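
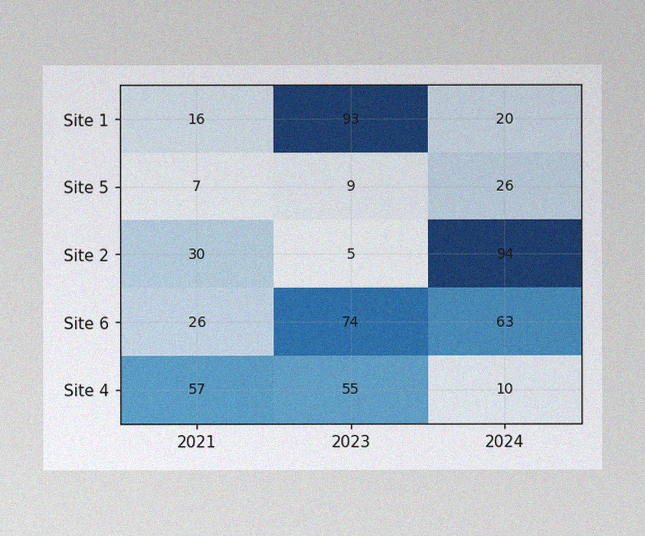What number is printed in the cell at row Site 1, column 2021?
The image has some photo noise and uneven lighting. The (Site 1, 2021) cell reads 16.

16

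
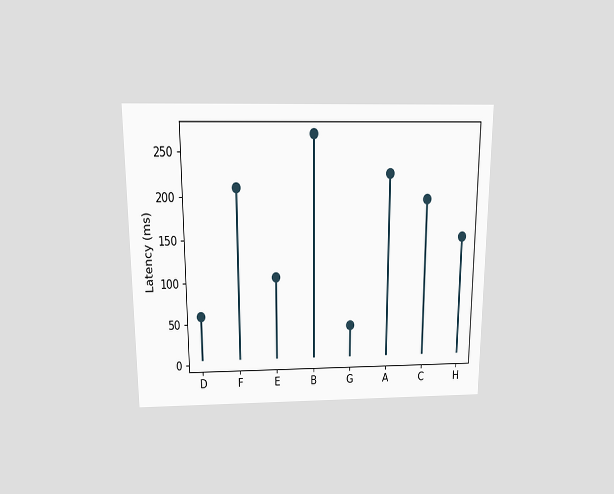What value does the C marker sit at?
The chart is viewed slightly from above. The C marker sits at 195ms.

195ms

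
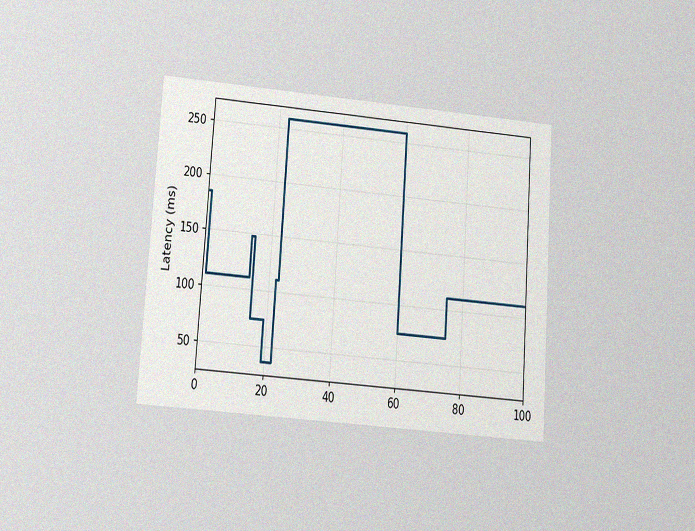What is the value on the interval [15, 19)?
74ms

The chart is tilted about 4° clockwise and viewed at a slight angle, with some photo noise. On [15, 19) the step sits at 74ms.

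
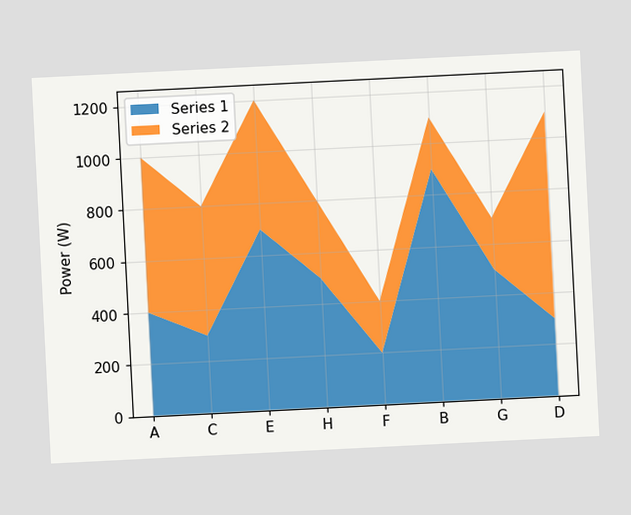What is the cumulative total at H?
800W

The chart is tilted about 3° counter-clockwise. The stacked total at H reaches 800W.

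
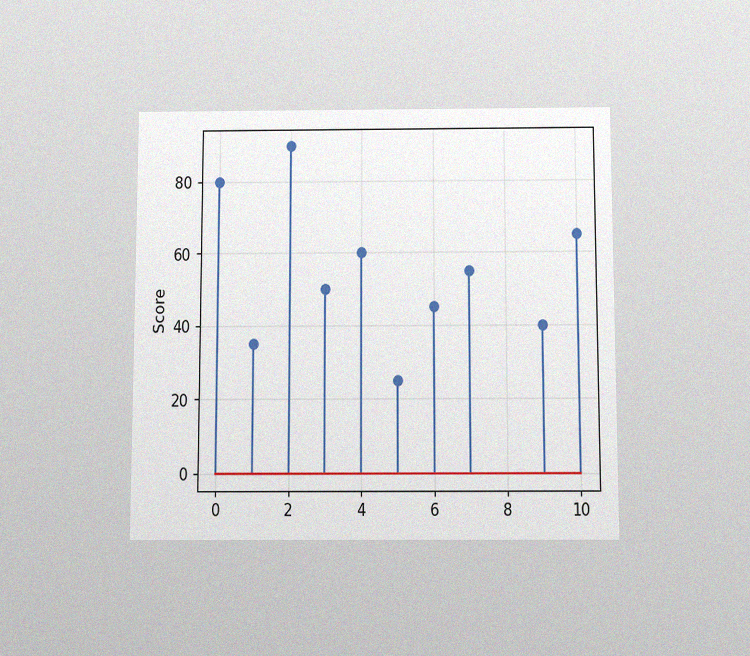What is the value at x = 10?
65

The chart is viewed slightly from below, with some photo noise. The stem at x=10 reaches 65.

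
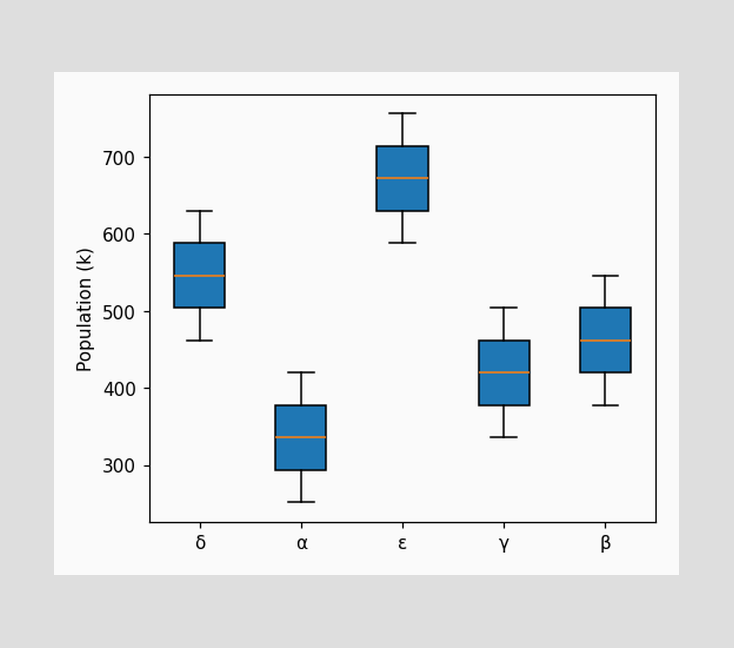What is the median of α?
The median line in the α box sits at 336k.

336k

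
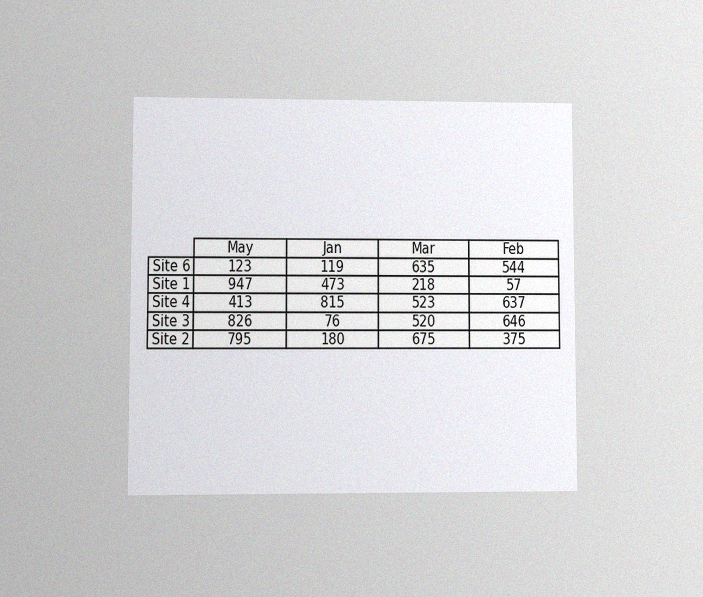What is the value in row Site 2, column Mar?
675

The chart is viewed at a slight angle, with some photo noise. The (Site 2, Mar) cell reads 675.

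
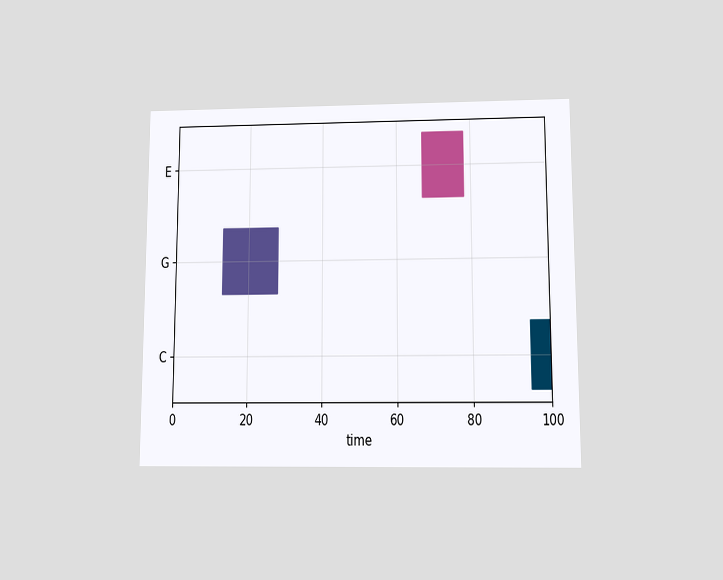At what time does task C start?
The chart is viewed slightly from below. The C bar begins at t=95.

95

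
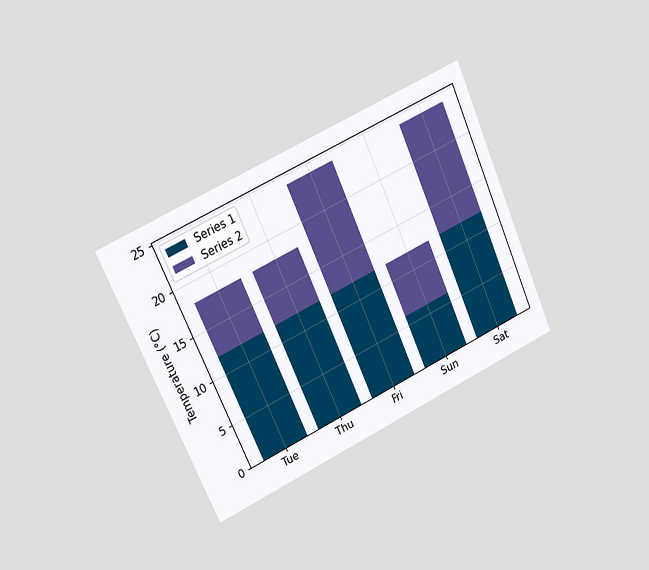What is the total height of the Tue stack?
18°C

The chart is tilted about 24° counter-clockwise and viewed slightly from the left. The Tue stack's top reaches 18°C on the y-axis.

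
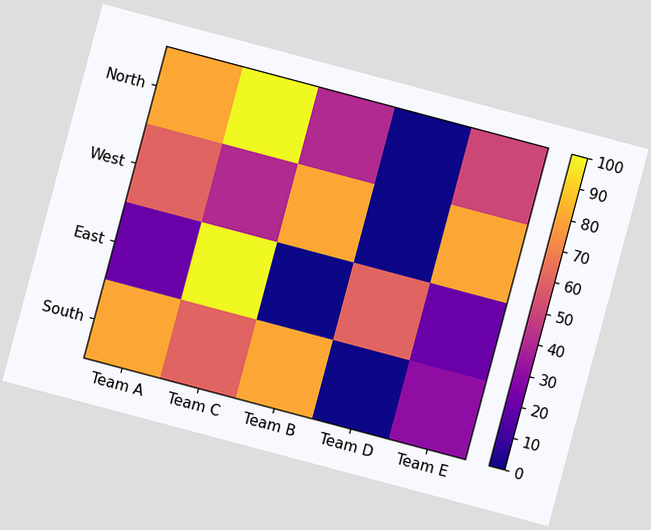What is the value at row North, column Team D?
0

The chart is tilted about 15° clockwise. Matching cell (North, Team D) against the colorbar gives 0.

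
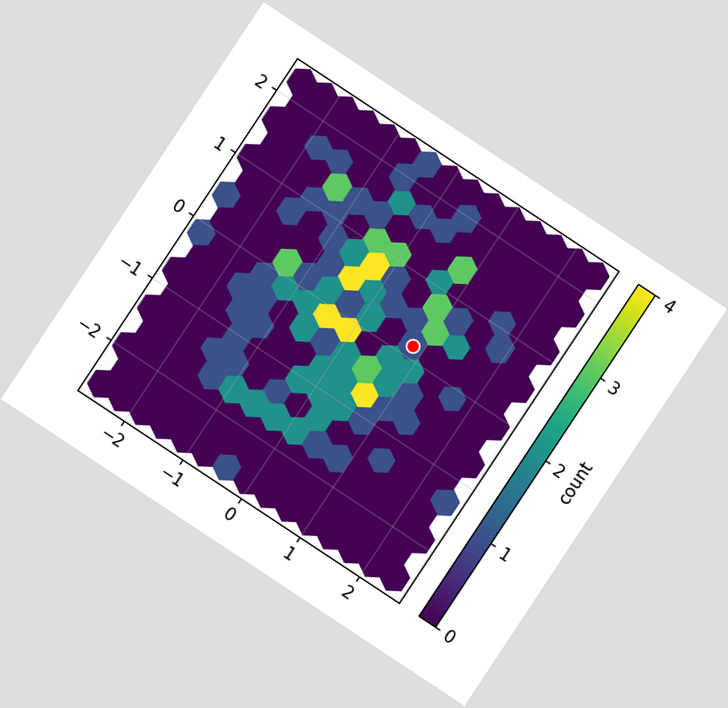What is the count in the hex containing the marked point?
1

The chart is tilted about 33° clockwise. The marked hex reads 1 on the colorbar.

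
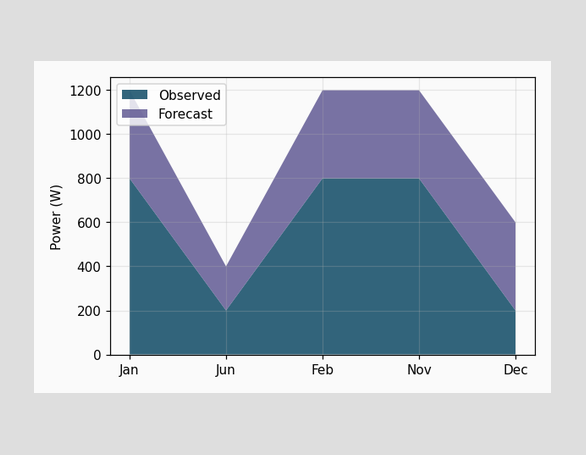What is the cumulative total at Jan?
1200W

The stacked total at Jan reaches 1200W.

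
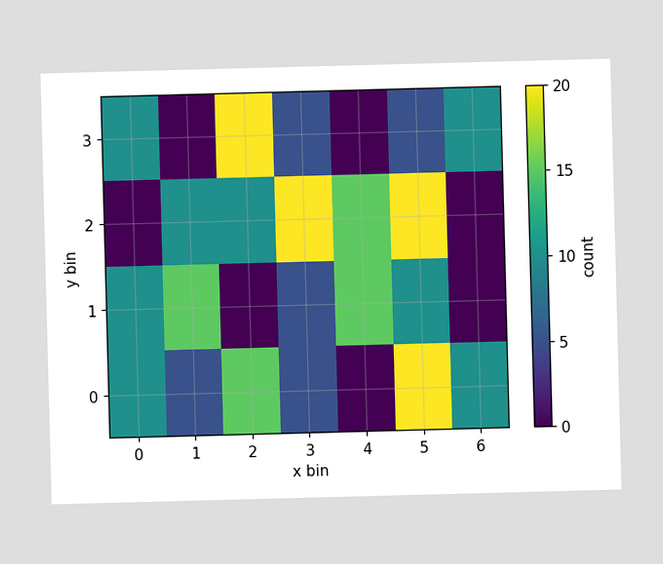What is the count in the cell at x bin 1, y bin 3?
Matching the cell (1, 3) against the colorbar gives 0.

0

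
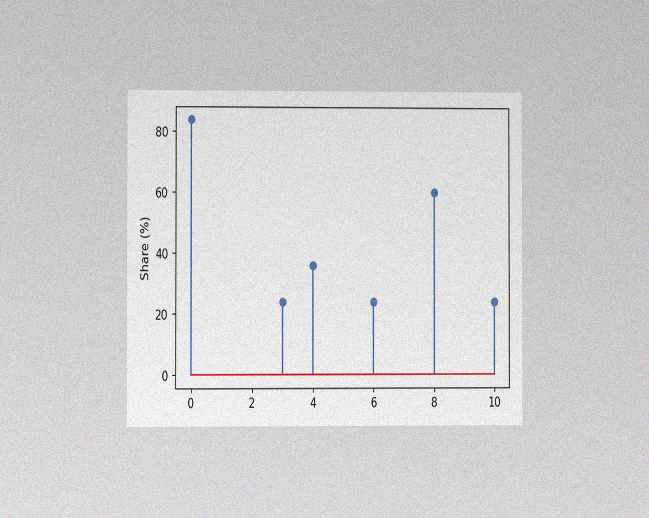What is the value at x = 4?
36%

The chart is viewed at a slight angle, with some photo noise. The stem at x=4 reaches 36%.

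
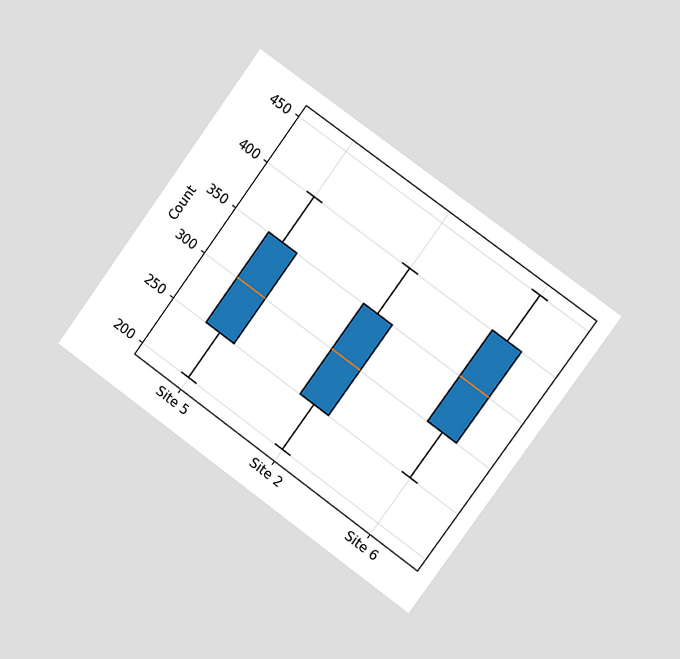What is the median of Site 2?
The chart is tilted about 36° clockwise and viewed slightly from the right. The median line in the Site 2 box sits at 300.

300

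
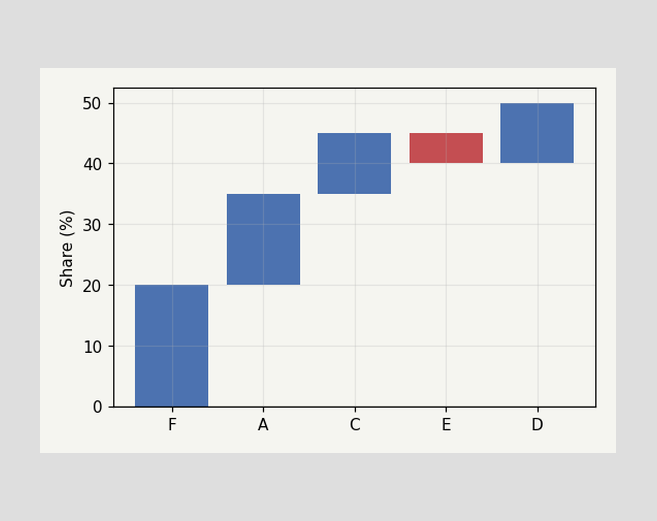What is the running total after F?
20%

After F the running total reaches 20%.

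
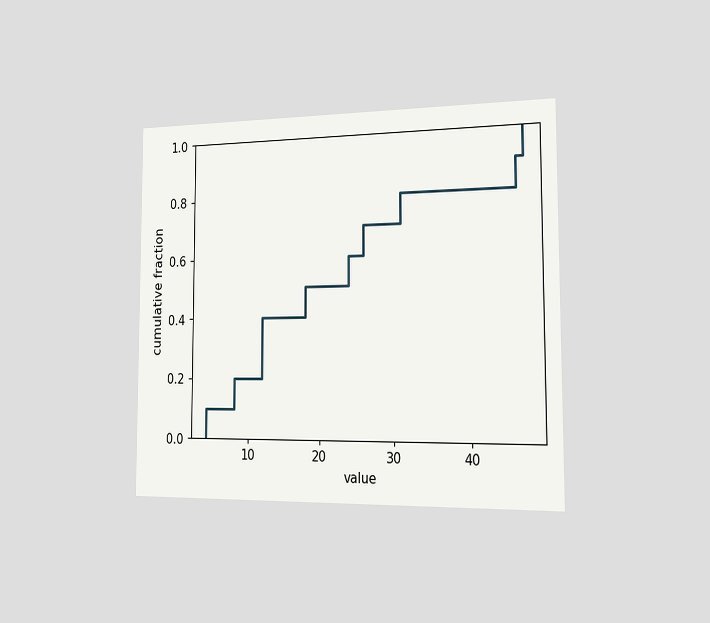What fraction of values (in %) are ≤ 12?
40%

The chart is viewed slightly from the right. At x=12 the ECDF step is at 40%.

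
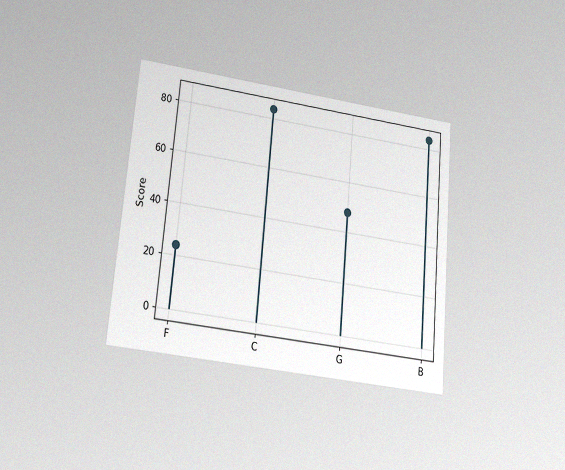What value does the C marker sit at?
The chart is tilted about 5° clockwise and viewed at a slight angle, with some photo noise. The C marker sits at 84.

84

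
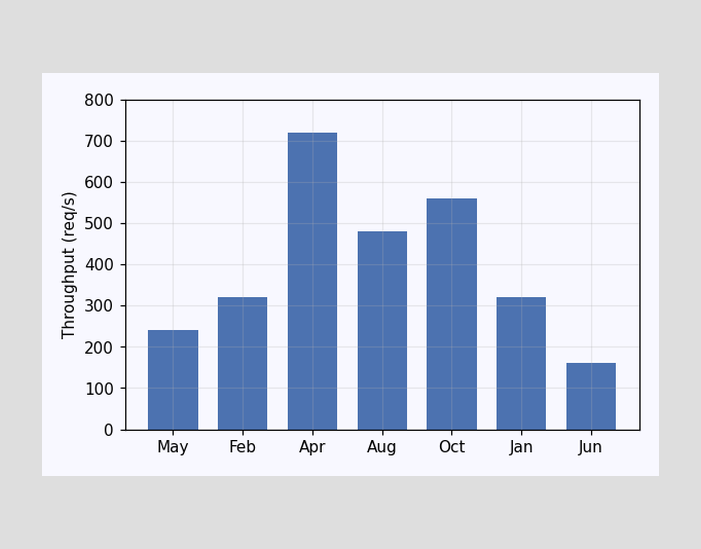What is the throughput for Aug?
Reading along the chart's y-axis, the Aug bar reaches 480req/s.

480req/s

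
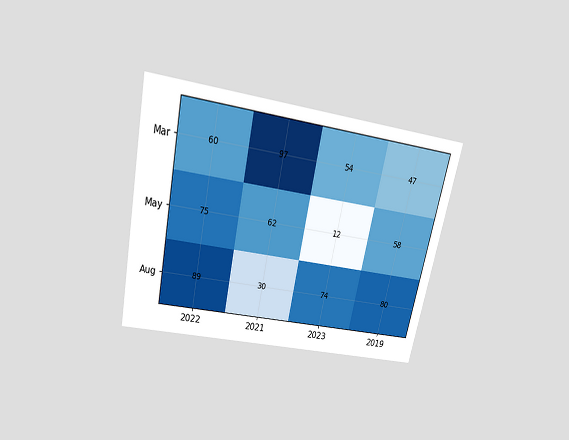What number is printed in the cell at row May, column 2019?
The chart is tilted about 12° clockwise and viewed slightly from above. The (May, 2019) cell reads 58.

58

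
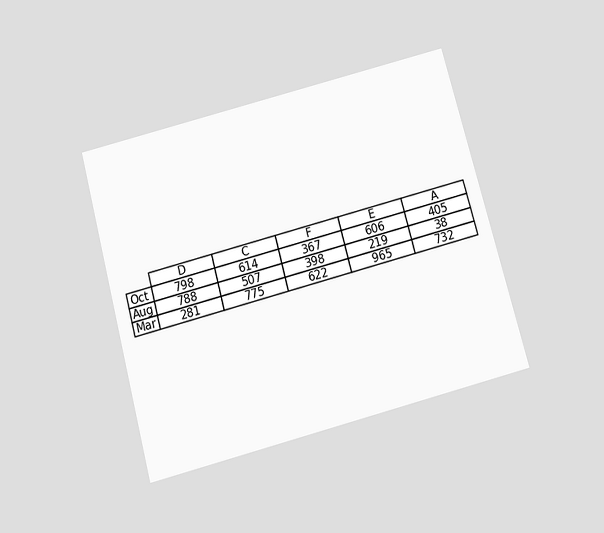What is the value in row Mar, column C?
775

The chart is tilted about 15° counter-clockwise and viewed slightly from below. The (Mar, C) cell reads 775.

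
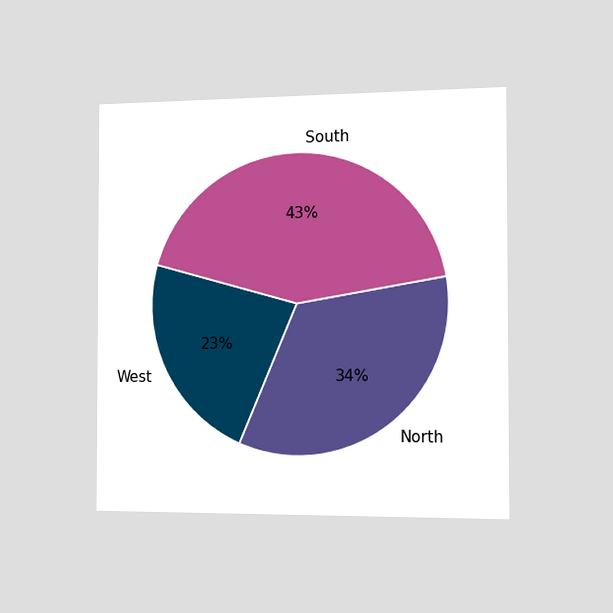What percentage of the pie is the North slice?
The chart is viewed slightly from the right. The North slice takes up 34% of the pie.

34%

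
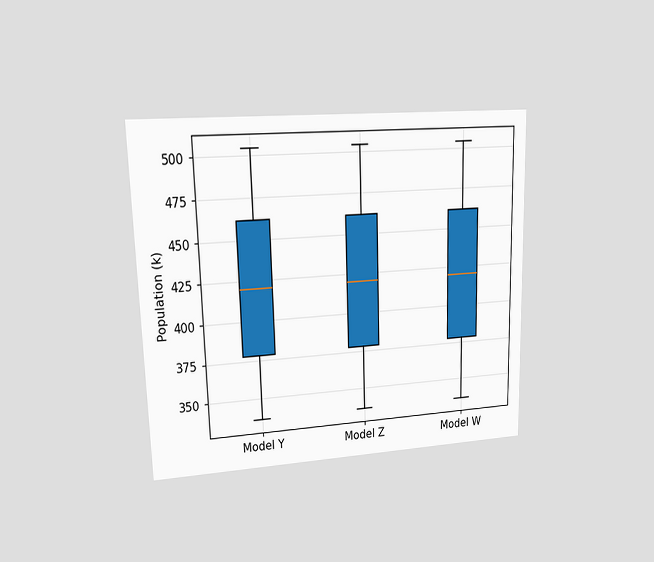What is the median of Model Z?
The chart is viewed at a slight angle. The median line in the Model Z box sits at 420k.

420k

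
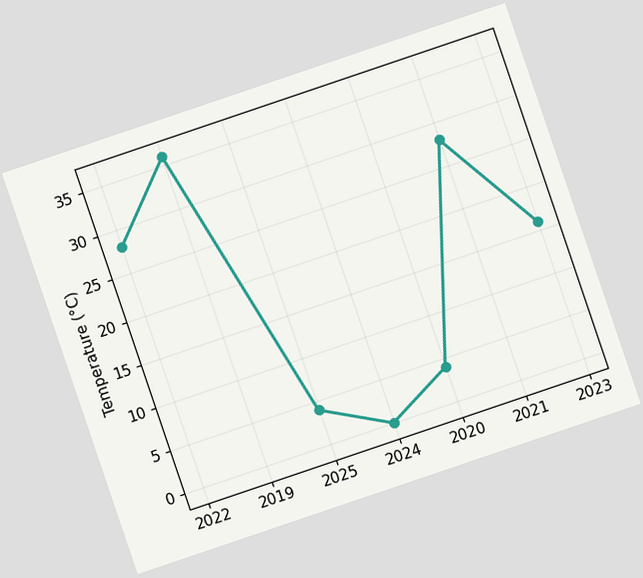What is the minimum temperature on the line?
0°C

The chart is tilted about 19° counter-clockwise. The lowest point is at 2024, and reading across to the y-axis gives 0°C.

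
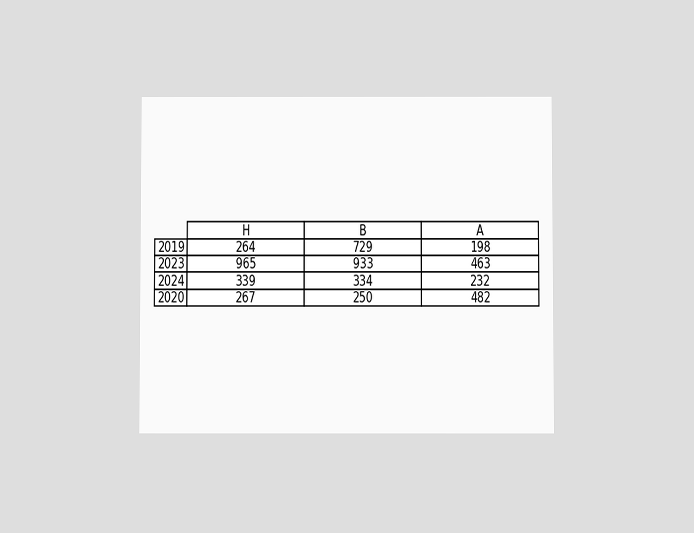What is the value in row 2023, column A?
The chart is viewed slightly from below. The (2023, A) cell reads 463.

463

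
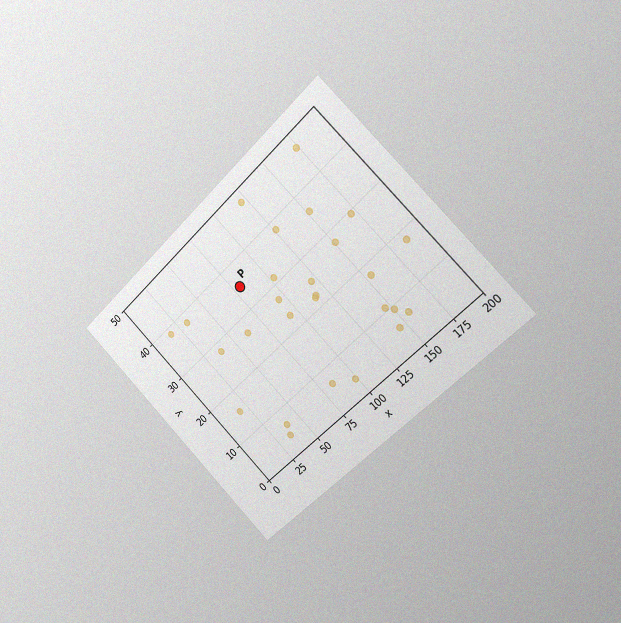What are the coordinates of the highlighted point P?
(80, 35)

The chart is tilted about 45° counter-clockwise and viewed slightly from the right, with some photo noise. Following the gridlines from P to each axis, P sits at (80, 35).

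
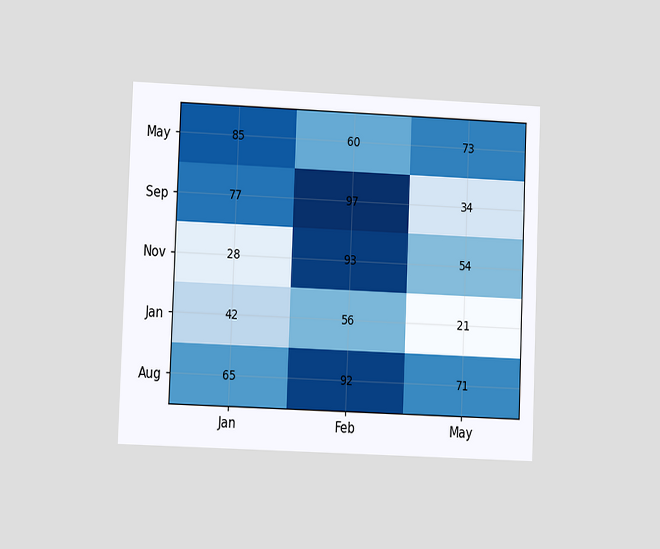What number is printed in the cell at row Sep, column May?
The chart is tilted about 2° clockwise and viewed at a slight angle. The (Sep, May) cell reads 34.

34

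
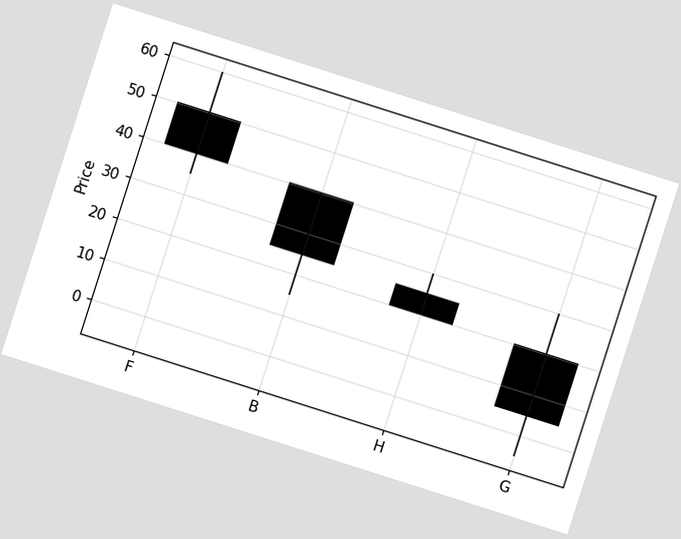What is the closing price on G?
5

The chart is tilted about 18° clockwise. The G candle closes at 5.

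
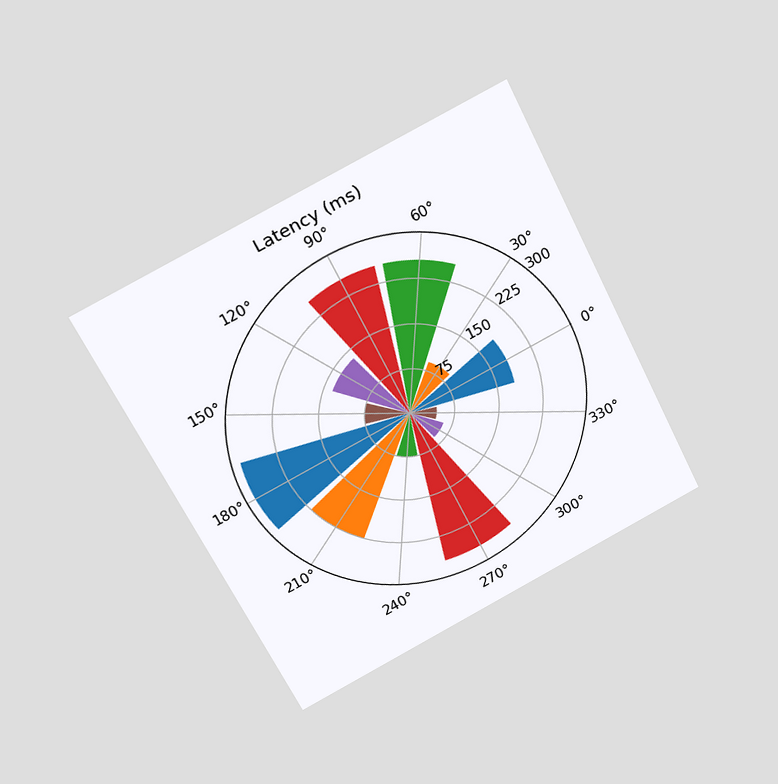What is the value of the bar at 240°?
75ms

The chart is tilted about 27° counter-clockwise and viewed slightly from above. The bar at 240° reaches 75ms on the radial axis.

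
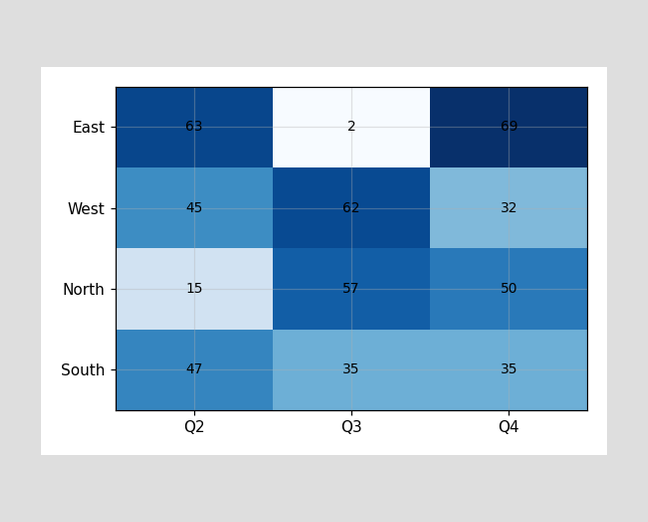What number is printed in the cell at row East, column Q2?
63

The (East, Q2) cell reads 63.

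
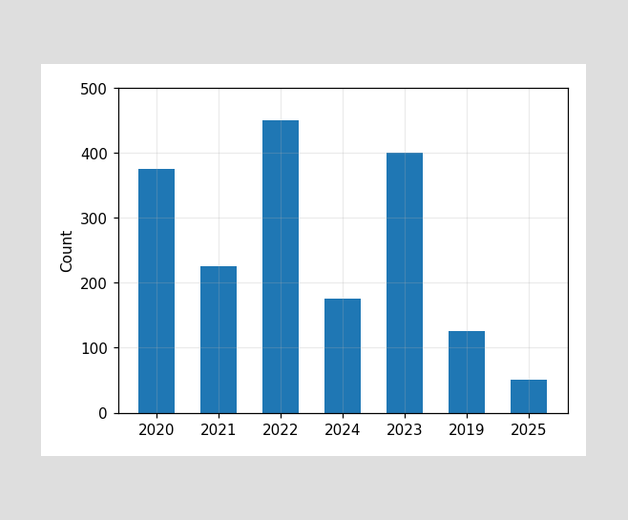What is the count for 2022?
Reading along the chart's y-axis, the 2022 bar reaches 450.

450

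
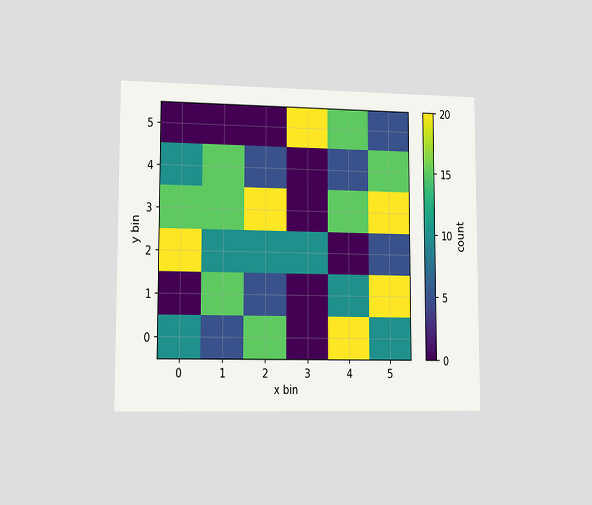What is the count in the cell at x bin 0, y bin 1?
0

The chart is viewed slightly from the left. Matching the cell (0, 1) against the colorbar gives 0.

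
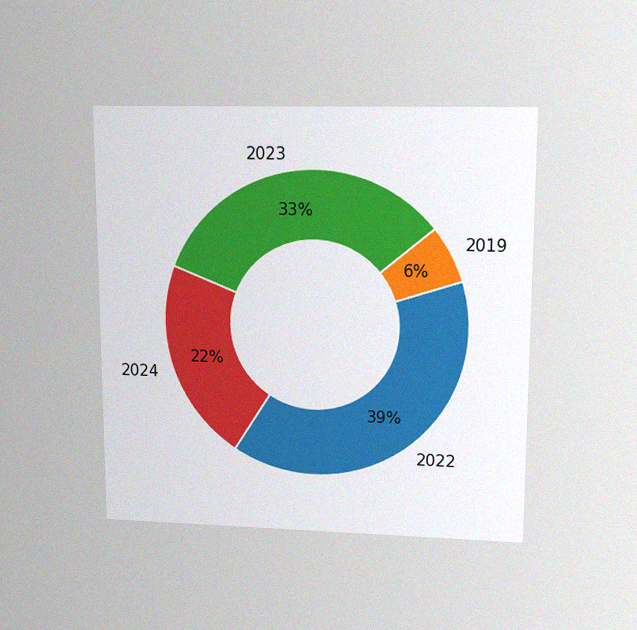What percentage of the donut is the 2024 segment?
The chart is viewed at a slight angle, with some photo noise. The 2024 segment takes up 22% of the ring.

22%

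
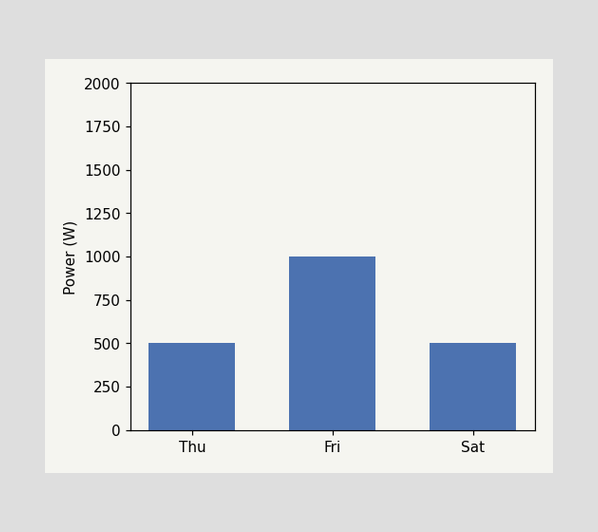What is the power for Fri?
Reading along the chart's y-axis, the Fri bar reaches 1000W.

1000W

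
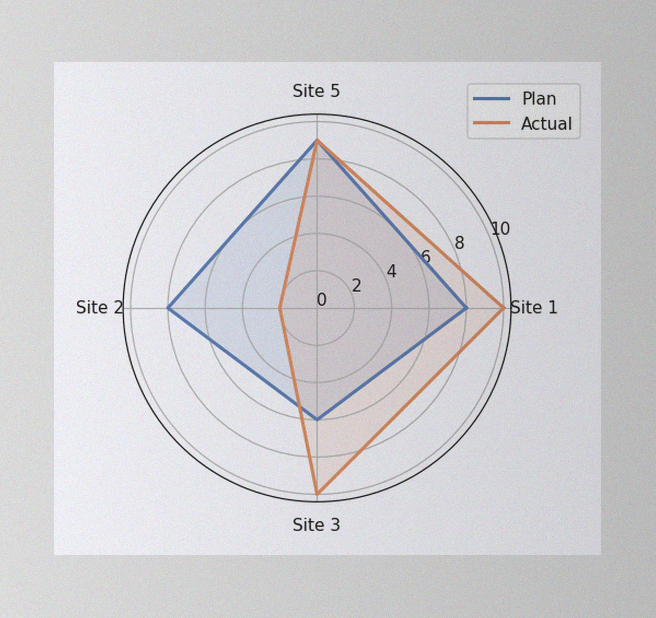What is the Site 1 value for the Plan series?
8

The image has some photo noise and uneven lighting. On the Site 1 axis, Plan reaches 8.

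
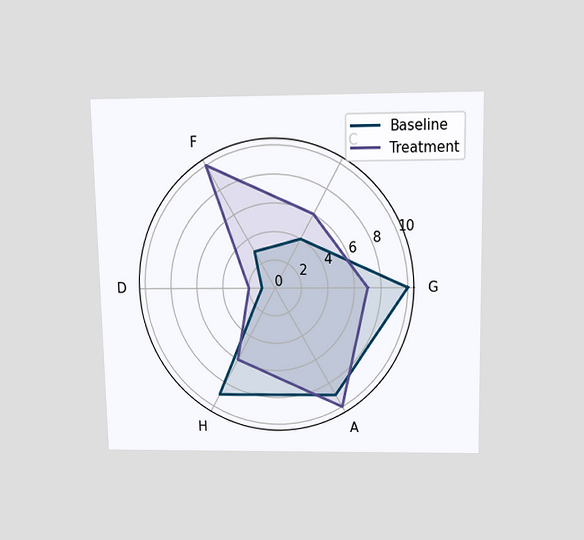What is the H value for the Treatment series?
6

The chart is viewed slightly from above. On the H axis, Treatment reaches 6.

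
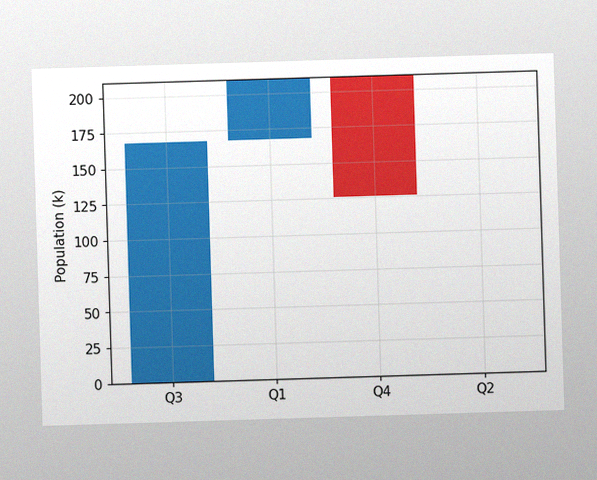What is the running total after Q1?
210k

The image has some photo noise and uneven lighting. After Q1 the running total reaches 210k.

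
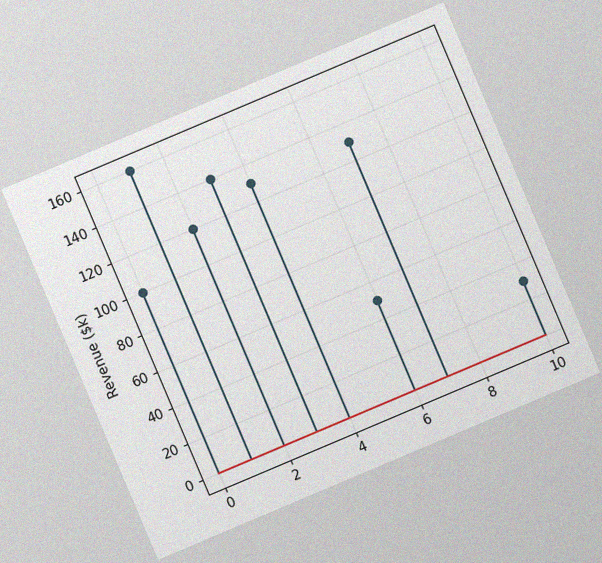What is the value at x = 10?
$30k

The chart is tilted about 23° counter-clockwise, with some photo noise. The stem at x=10 reaches $30k.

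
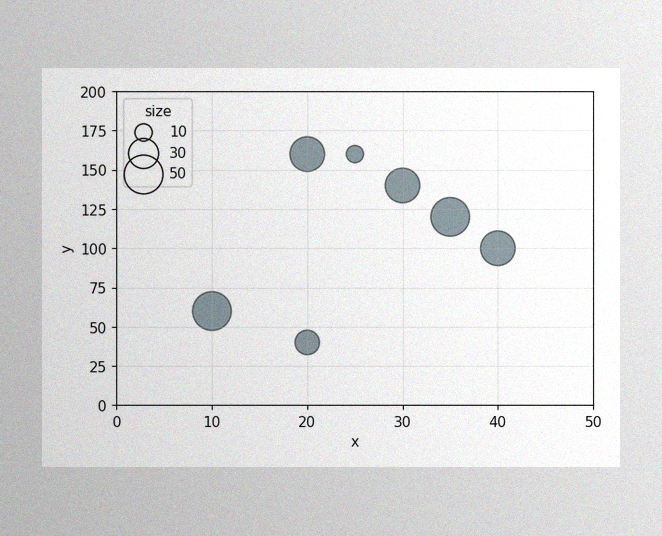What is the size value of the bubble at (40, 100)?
The image has some photo noise and uneven lighting. Matching the bubble at (40, 100) against the size legend gives 40.

40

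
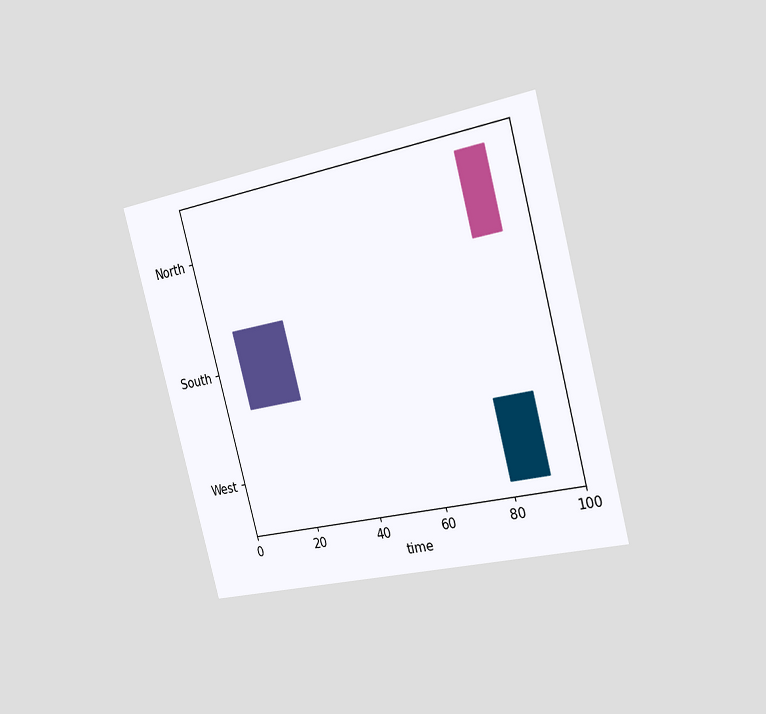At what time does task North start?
84

The chart is tilted about 15° counter-clockwise and viewed slightly from the right. The North bar begins at t=84.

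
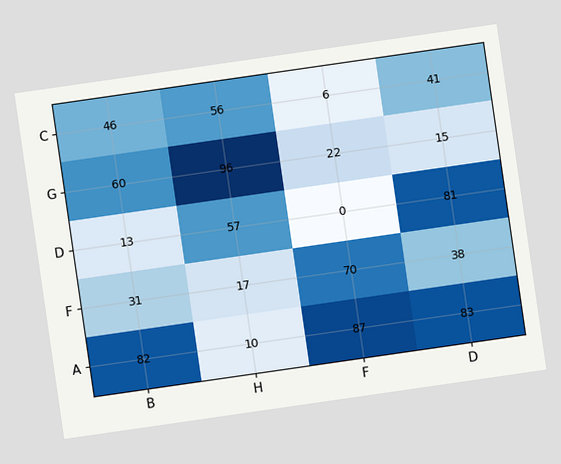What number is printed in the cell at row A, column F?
87

The chart is tilted about 8° counter-clockwise. The (A, F) cell reads 87.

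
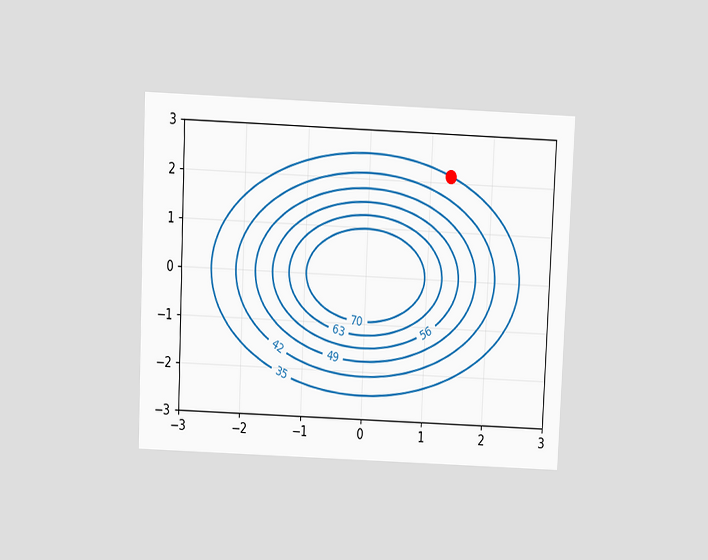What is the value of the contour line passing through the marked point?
The chart is tilted about 2° clockwise and viewed slightly from above. The marked point sits on the contour labelled 35.

35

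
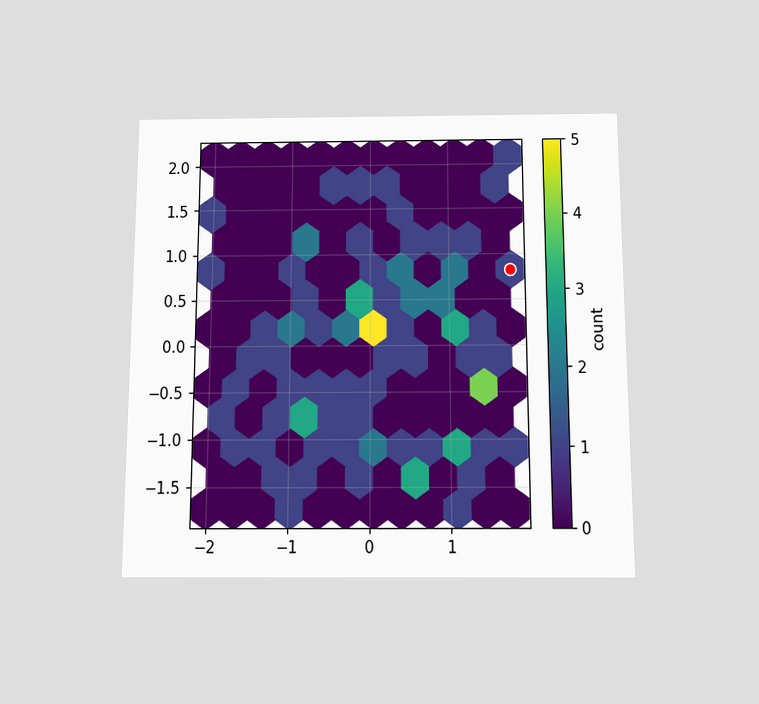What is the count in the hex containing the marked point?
1

The chart is viewed slightly from below. The marked hex reads 1 on the colorbar.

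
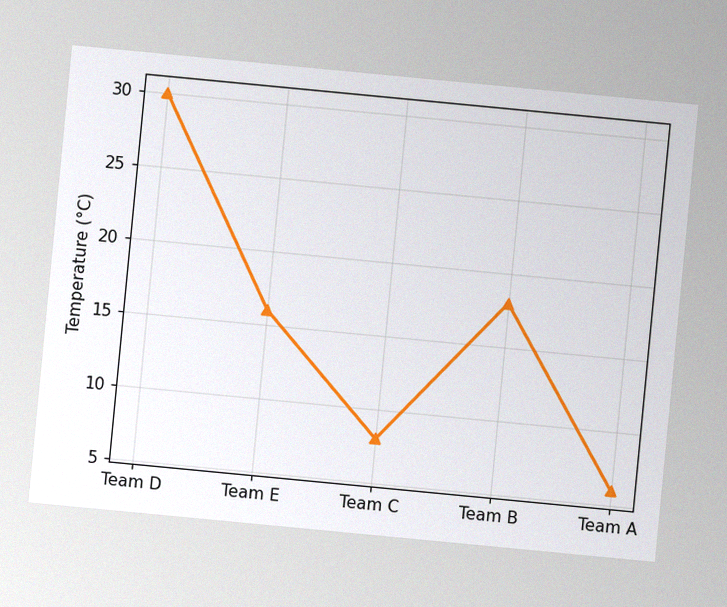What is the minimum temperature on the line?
6°C

The chart is tilted about 5° clockwise, with some photo noise. The lowest point is at Team A, and reading across to the y-axis gives 6°C.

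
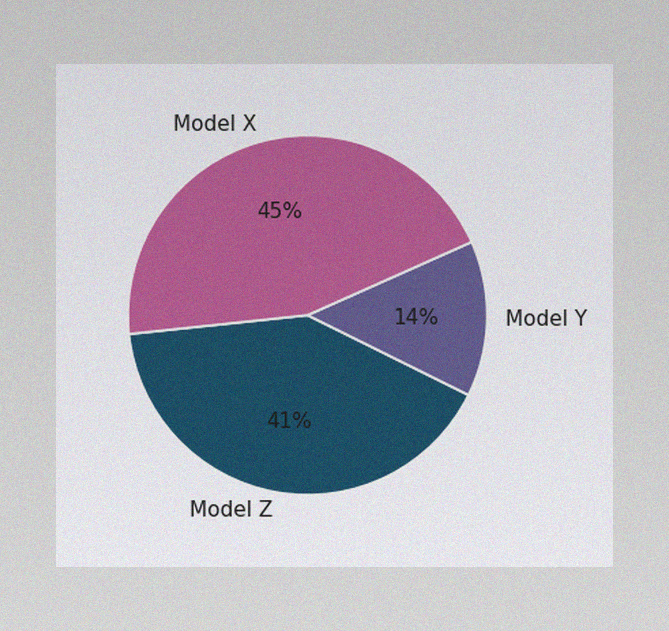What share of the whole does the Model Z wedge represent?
The image has some photo noise and uneven lighting. The Model Z slice takes up 41% of the pie.

41%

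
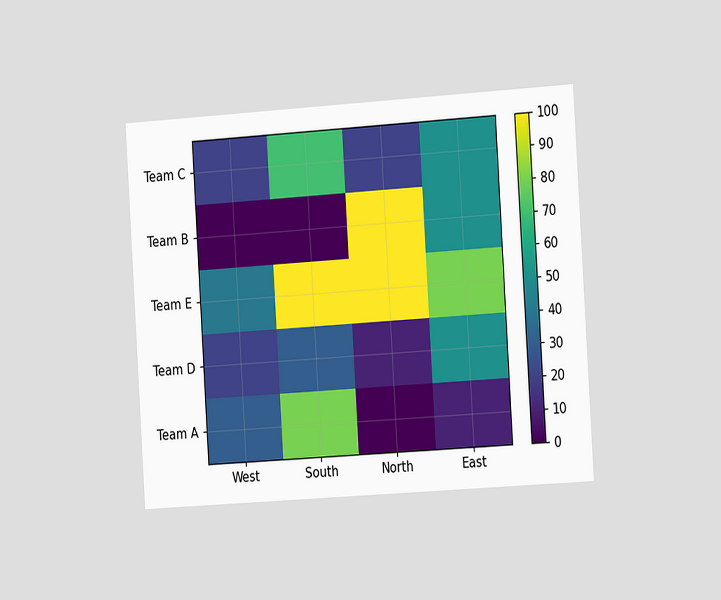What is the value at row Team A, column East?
The chart is tilted about 4° counter-clockwise and viewed slightly from the right. Matching cell (Team A, East) against the colorbar gives 10.

10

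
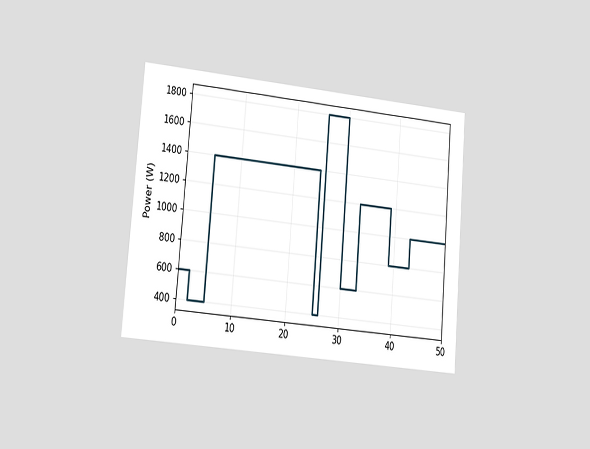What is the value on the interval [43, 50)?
1000W

The chart is tilted about 5° clockwise and viewed slightly from the left. On [43, 50) the step sits at 1000W.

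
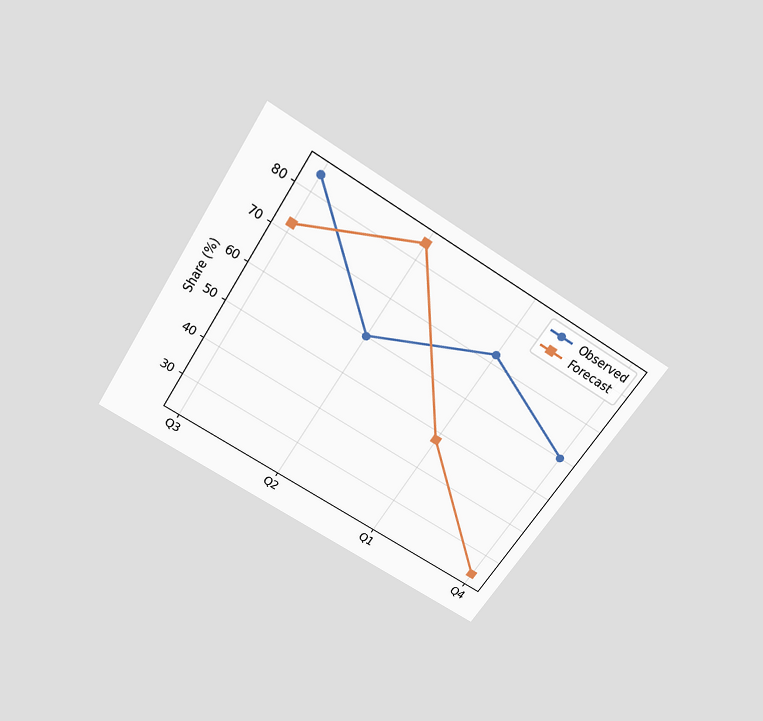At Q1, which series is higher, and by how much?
The chart is tilted about 32° clockwise and viewed slightly from above. At Q1, Observed sits above the other line by 24%.

Observed, by 24%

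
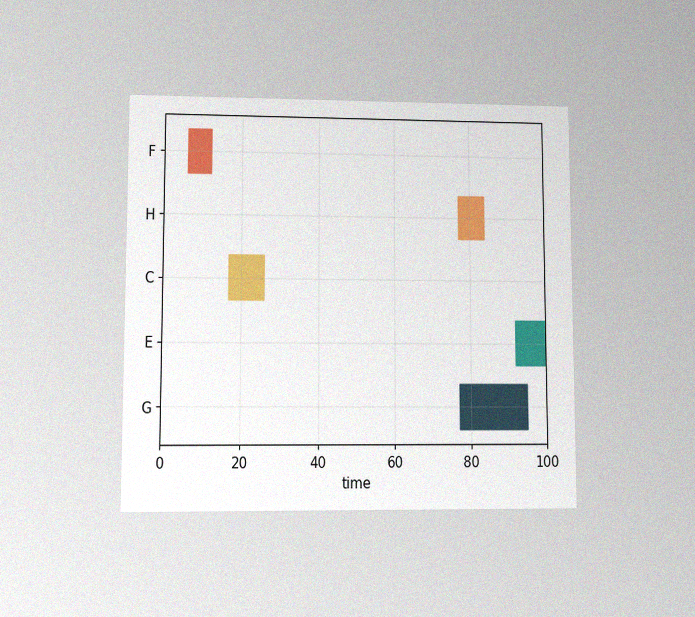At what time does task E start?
The chart is viewed at a slight angle, with some photo noise. The E bar begins at t=92.

92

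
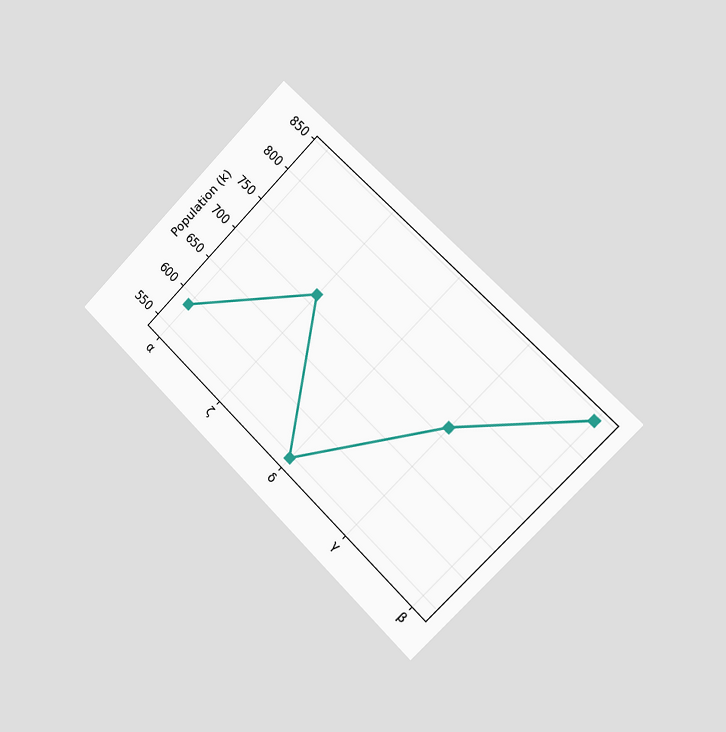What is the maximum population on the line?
840k

The chart is tilted about 45° clockwise and viewed slightly from the right. The highest point is at β, and reading across to the y-axis gives 840k.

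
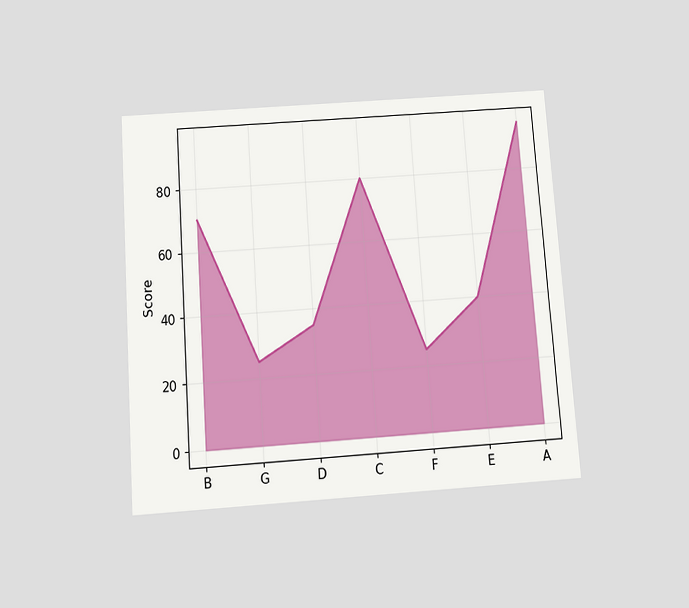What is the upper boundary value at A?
95

The chart is tilted about 4° counter-clockwise and viewed slightly from below. At A the upper boundary is at 95.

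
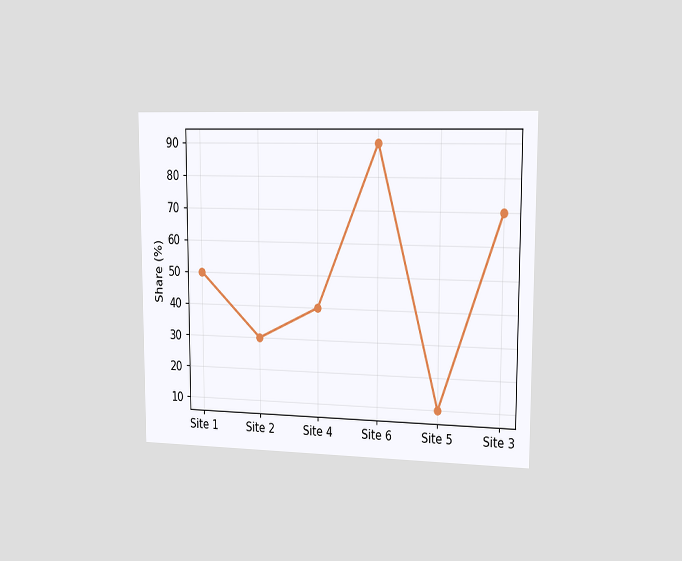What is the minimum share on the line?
10%

The chart is viewed slightly from the right. The lowest point is at Site 5, and reading across to the y-axis gives 10%.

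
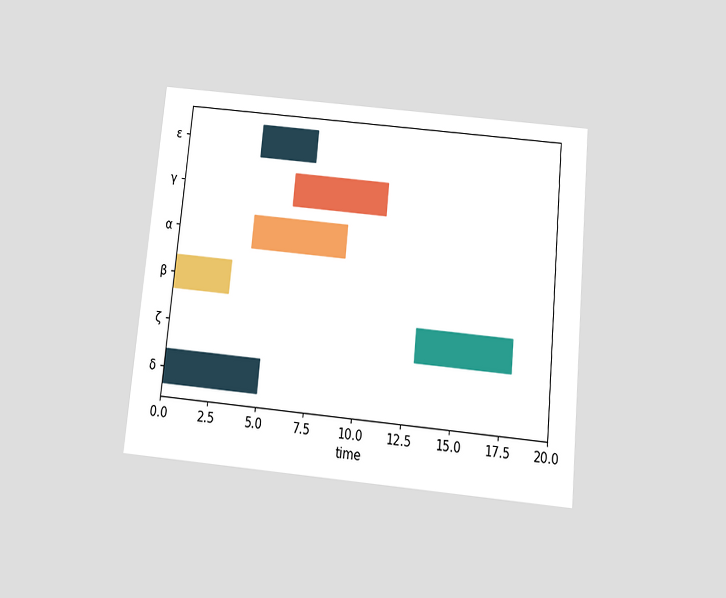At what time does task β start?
The chart is tilted about 6° clockwise and viewed slightly from below. The β bar begins at t=0.

0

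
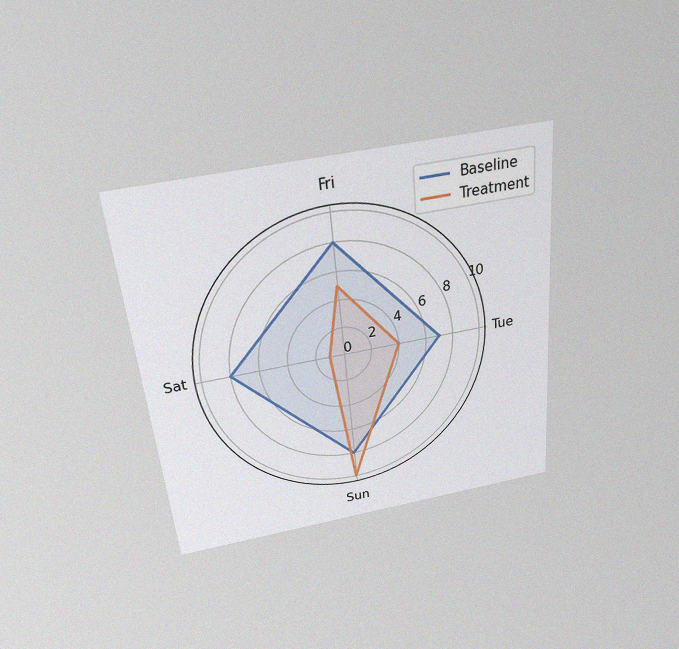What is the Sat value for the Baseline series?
8

The chart is tilted about 5° counter-clockwise and viewed slightly from above, with some photo noise. On the Sat axis, Baseline reaches 8.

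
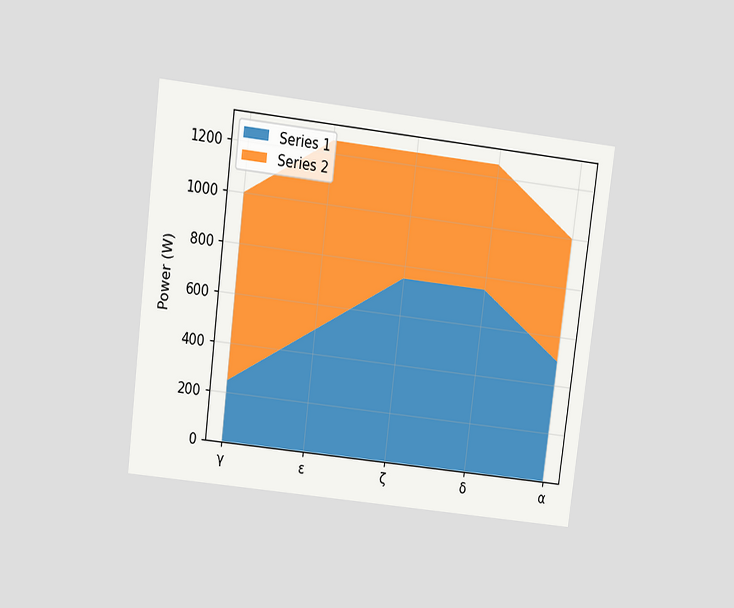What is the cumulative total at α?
1000W

The chart is tilted about 7° clockwise and viewed slightly from above. The stacked total at α reaches 1000W.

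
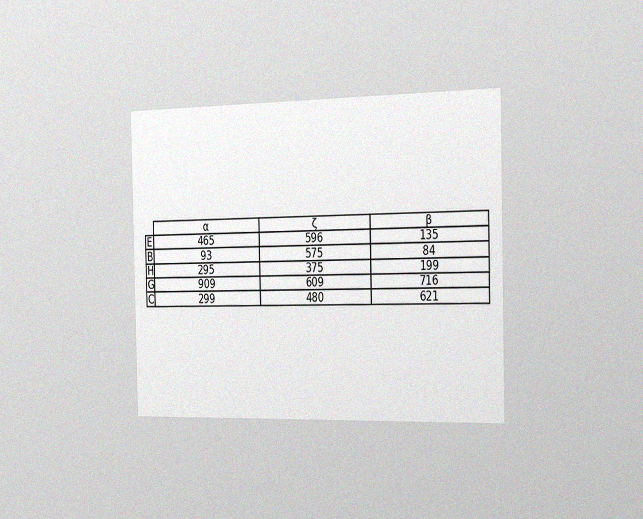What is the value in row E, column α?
The chart is viewed slightly from the right, with some photo noise. The (E, α) cell reads 465.

465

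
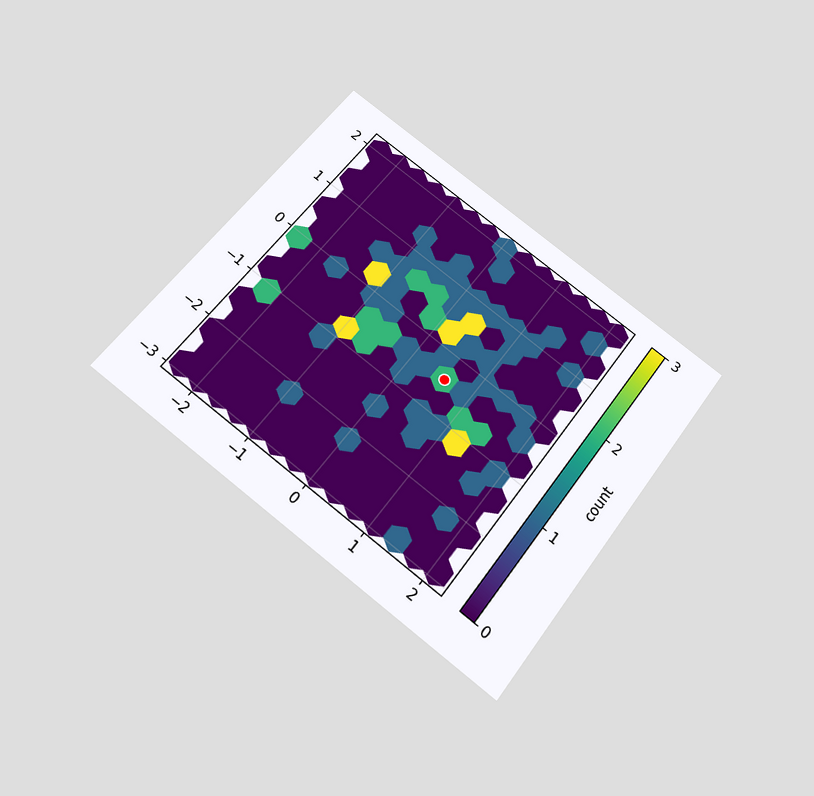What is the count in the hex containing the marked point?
2

The chart is tilted about 37° clockwise and viewed slightly from below. The marked hex reads 2 on the colorbar.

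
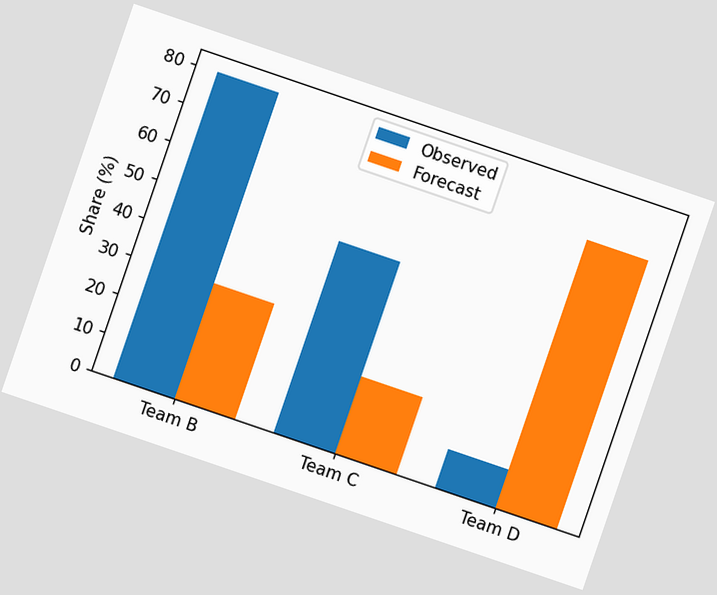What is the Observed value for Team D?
The chart is tilted about 19° clockwise. The Observed bar at Team D reaches 10% on the y-axis.

10%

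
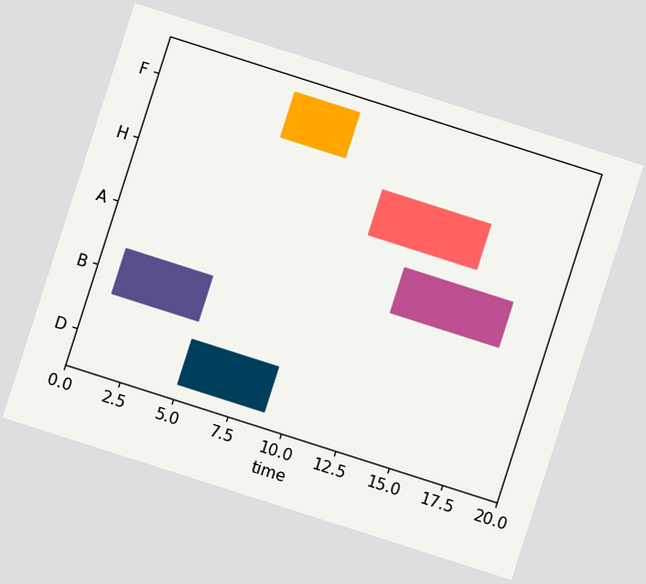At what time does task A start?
The chart is tilted about 18° clockwise. The A bar begins at t=13.

13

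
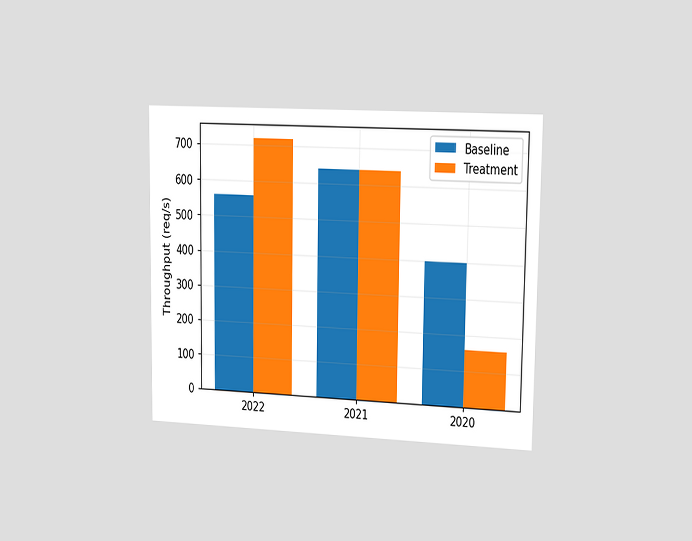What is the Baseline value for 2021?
640req/s

The chart is viewed slightly from the right. The Baseline bar at 2021 reaches 640req/s on the y-axis.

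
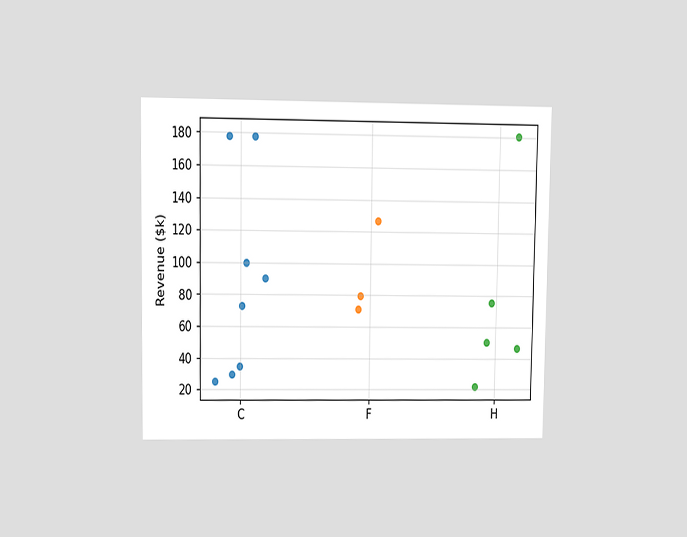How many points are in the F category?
3

The chart is viewed at a slight angle. Counting the markers in the F column gives 3.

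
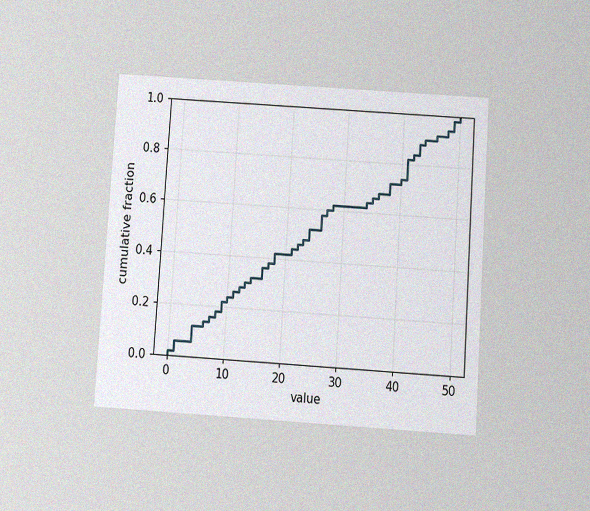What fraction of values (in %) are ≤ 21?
The chart is tilted about 4° clockwise and viewed slightly from below, with some photo noise. At x=21 the ECDF step is at 44%.

44%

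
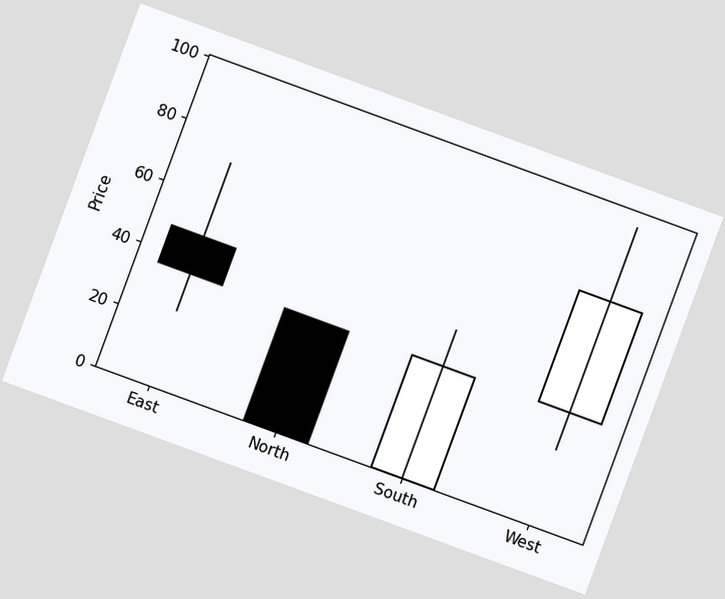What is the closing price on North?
0

The chart is tilted about 20° clockwise. The North candle closes at 0.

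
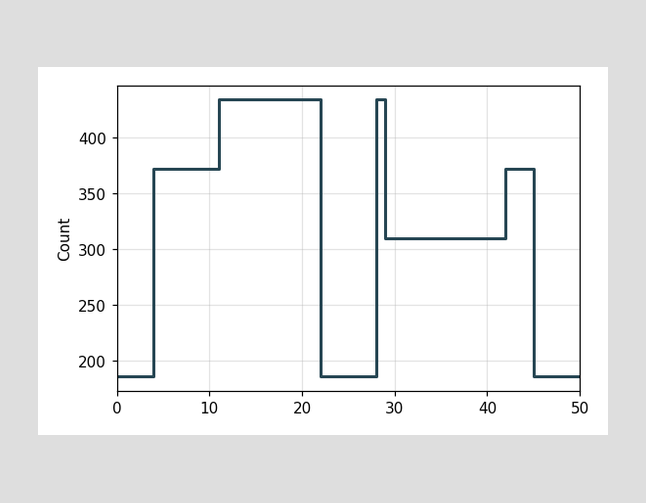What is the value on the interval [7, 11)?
On [7, 11) the step sits at 372.

372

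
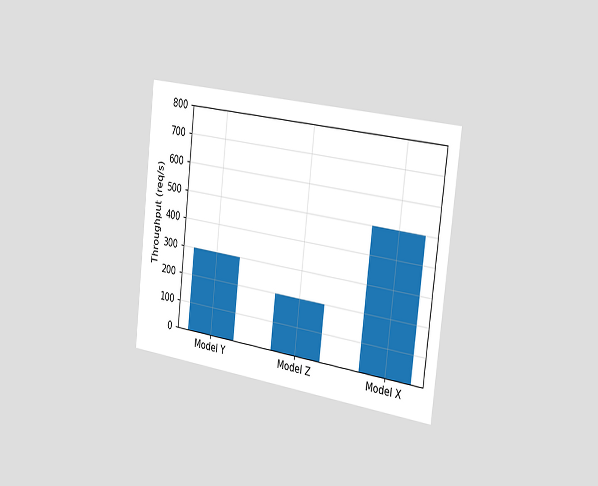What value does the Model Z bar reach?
200req/s

The chart is tilted about 7° clockwise and viewed slightly from the right. Reading along the chart's y-axis, the Model Z bar reaches 200req/s.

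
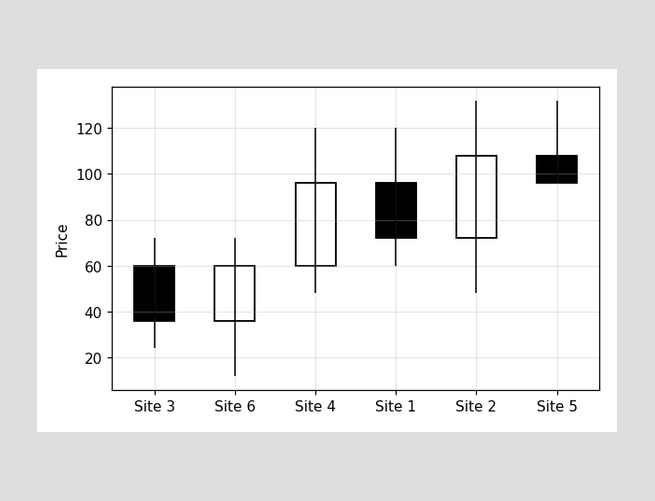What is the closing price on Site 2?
The Site 2 candle closes at 108.

108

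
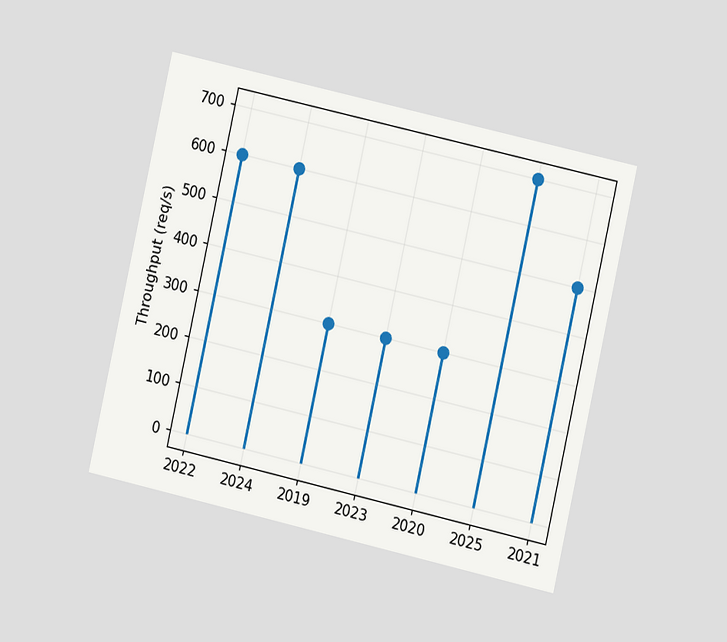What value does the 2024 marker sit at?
600req/s

The chart is tilted about 13° clockwise and viewed at a slight angle. The 2024 marker sits at 600req/s.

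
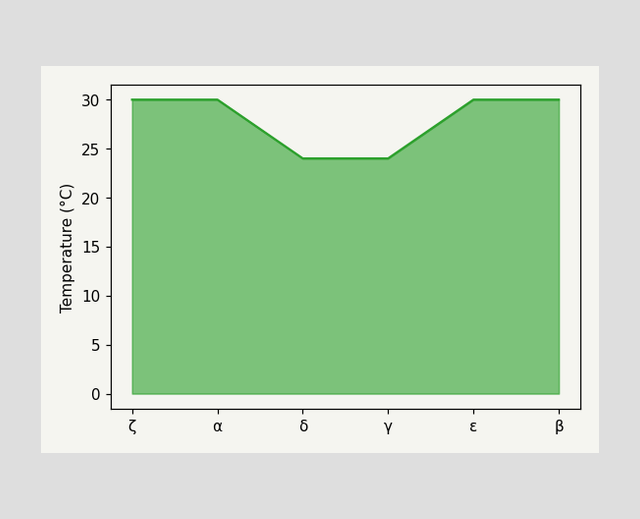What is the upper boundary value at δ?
24°C

At δ the upper boundary is at 24°C.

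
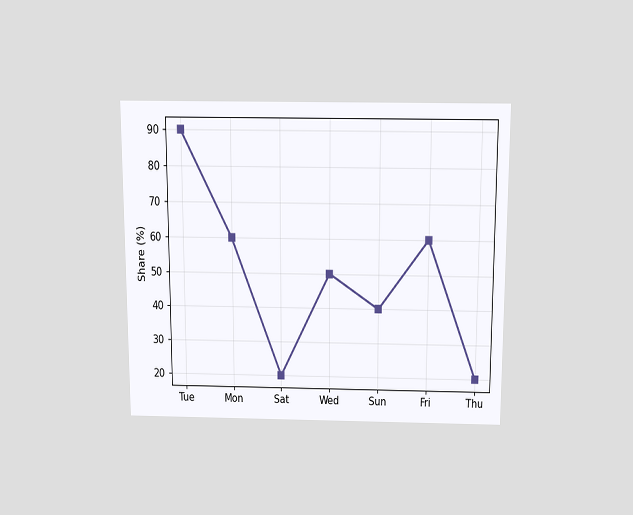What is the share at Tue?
90%

The chart is viewed slightly from above. At Tue, the line is at 90%.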